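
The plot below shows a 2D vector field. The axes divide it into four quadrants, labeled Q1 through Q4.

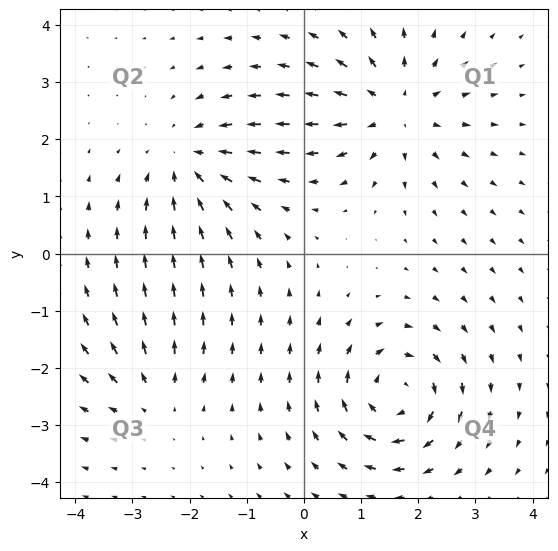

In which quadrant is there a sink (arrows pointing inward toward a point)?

The sink sits at approximately (-2.0, 1.6), which lies in quadrant Q2. The divergence there is about -4, negative as expected for a sink.

Q2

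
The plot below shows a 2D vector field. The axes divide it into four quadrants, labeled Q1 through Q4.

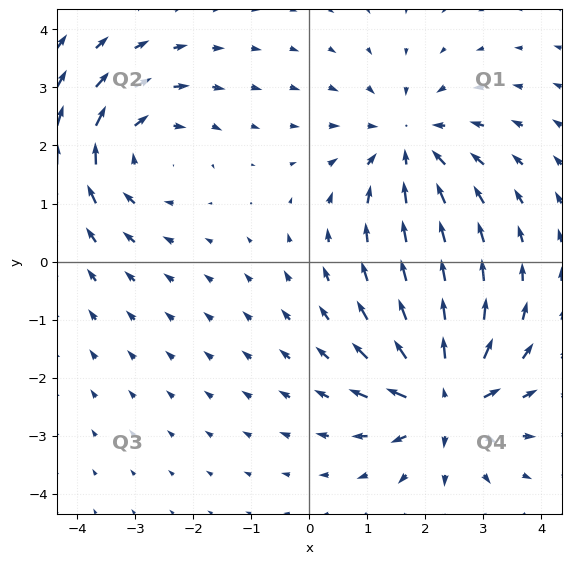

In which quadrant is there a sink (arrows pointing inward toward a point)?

Q1

The sink sits at approximately (1.7, 2.0), which lies in quadrant Q1. The divergence there is about -3, negative as expected for a sink.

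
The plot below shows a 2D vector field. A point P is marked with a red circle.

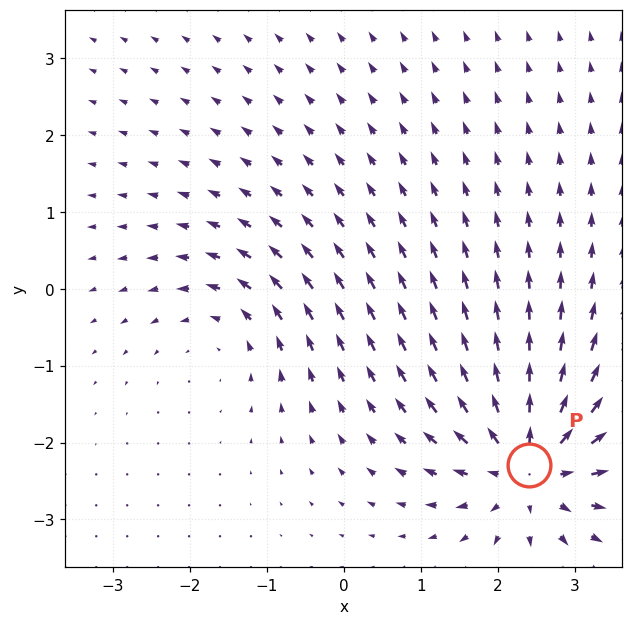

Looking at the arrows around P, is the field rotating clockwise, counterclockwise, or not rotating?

Near P at (2.4, -2.3) the arrows show no circulation. The curl there is ≈0.

not rotating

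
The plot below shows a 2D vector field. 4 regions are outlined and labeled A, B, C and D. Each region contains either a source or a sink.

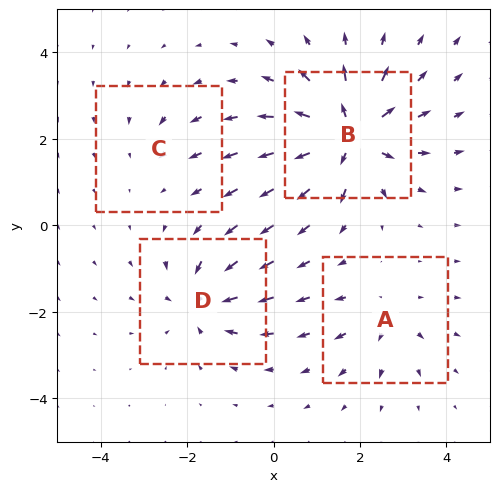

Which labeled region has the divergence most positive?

B

Divergence at each region's feature centre — A: about +3, B: about +8, C: about -2, D: about -5. Region B is most positive.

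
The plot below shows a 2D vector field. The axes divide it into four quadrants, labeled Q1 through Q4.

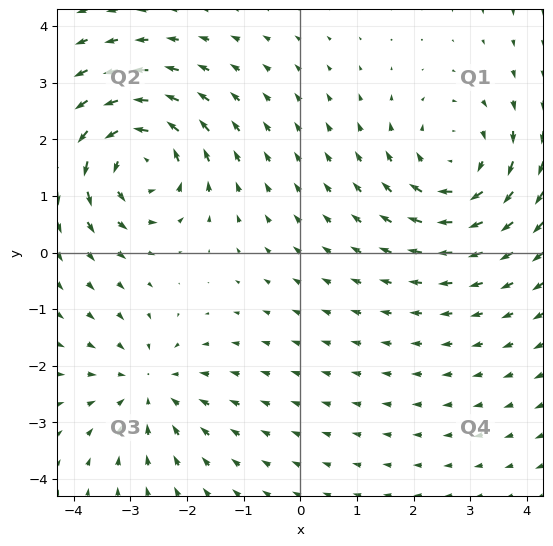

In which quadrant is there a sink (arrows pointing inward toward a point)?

Q3

The sink sits at approximately (-2.7, -2.4), which lies in quadrant Q3. The divergence there is about -3, negative as expected for a sink.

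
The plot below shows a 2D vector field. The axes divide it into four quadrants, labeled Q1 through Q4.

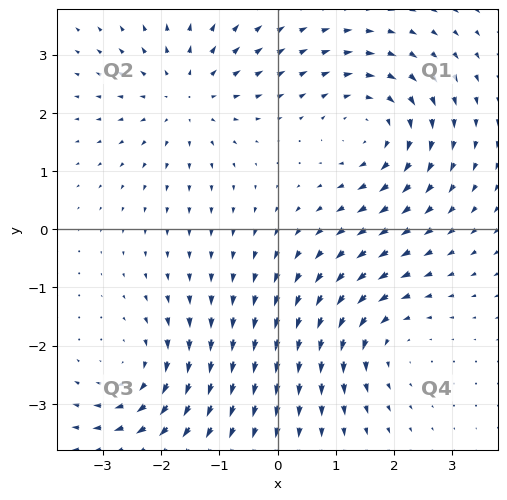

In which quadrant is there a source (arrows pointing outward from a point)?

Q2

The source sits at approximately (-1.6, 2.3), which lies in quadrant Q2. The divergence there is about +4, positive as expected for a source.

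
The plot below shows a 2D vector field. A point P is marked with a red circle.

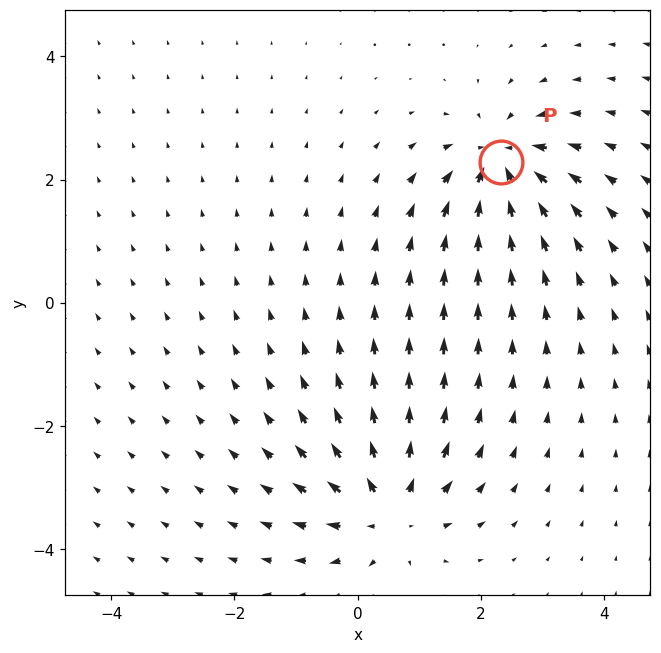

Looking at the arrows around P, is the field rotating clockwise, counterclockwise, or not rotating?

Near P at (2.3, 2.3) the arrows show no circulation. The curl there is ≈0.

not rotating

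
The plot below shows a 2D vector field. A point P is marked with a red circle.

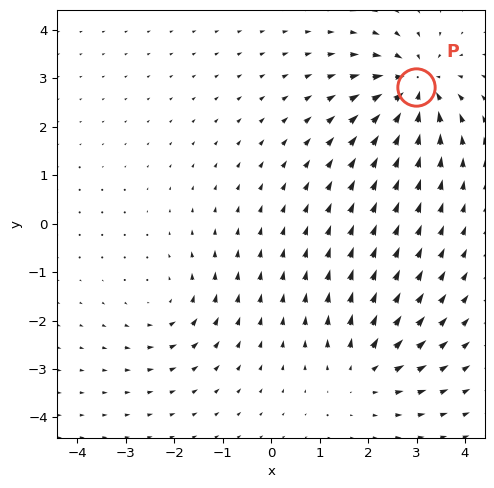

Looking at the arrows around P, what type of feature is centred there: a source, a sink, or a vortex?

sink

At P (3.0, 2.8) the arrows converge inward. Divergence about -6, curl ≈0 — negative divergence with near-zero curl is a sink.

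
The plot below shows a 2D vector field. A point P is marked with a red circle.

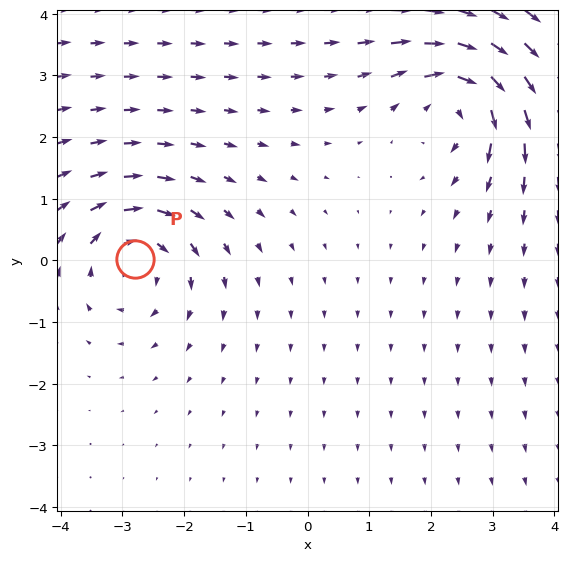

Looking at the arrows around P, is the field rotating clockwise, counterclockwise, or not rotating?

Near P at (-2.8, 0.0) the arrows circulate clockwise. The curl (z-component) there is about -4; negative curl means clockwise rotation.

clockwise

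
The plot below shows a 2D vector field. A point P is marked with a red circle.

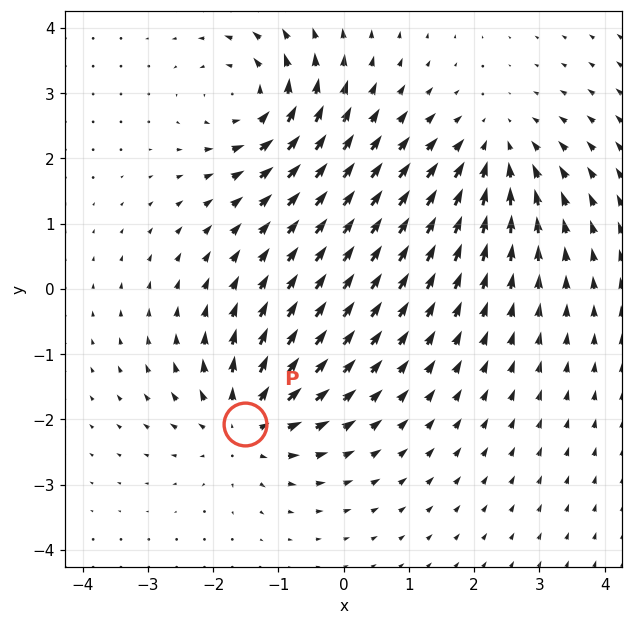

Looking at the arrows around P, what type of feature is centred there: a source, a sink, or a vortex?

source

At P (-1.5, -2.1) the arrows spread outward. Divergence about +6, curl ≈0 — positive divergence with near-zero curl is a source.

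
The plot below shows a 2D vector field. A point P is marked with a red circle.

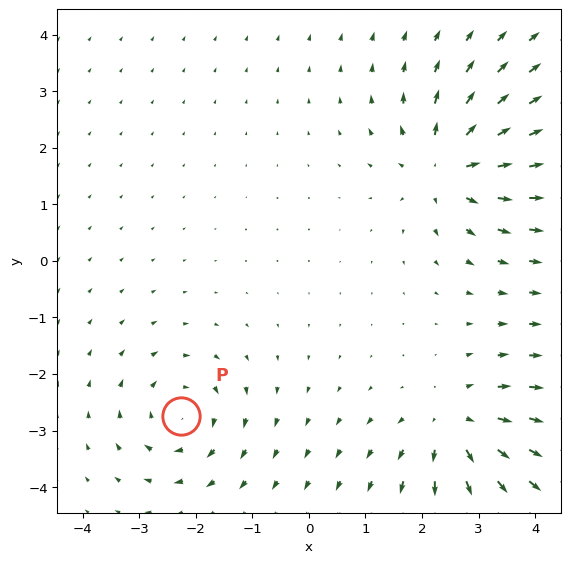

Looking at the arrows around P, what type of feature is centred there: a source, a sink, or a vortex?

At P (-2.3, -2.7) the arrows circulate clockwise. Divergence ≈0, curl about -4 — near-zero divergence with nonzero curl is a vortex.

vortex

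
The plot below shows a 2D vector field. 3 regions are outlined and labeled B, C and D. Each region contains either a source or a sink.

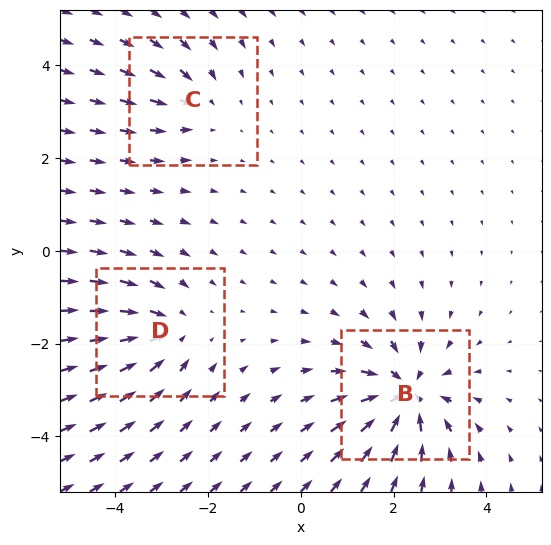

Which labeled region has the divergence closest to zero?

C

Divergence at each region's feature centre — B: about -6, C: about -2, D: about -4. Region C is closest to zero.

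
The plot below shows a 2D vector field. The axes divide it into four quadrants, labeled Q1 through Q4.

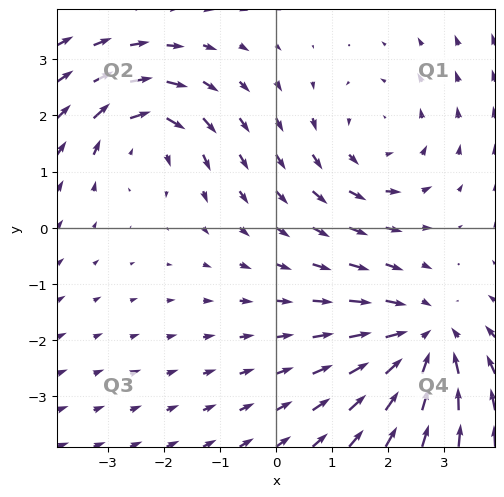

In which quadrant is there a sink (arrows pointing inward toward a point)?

Q4

The sink sits at approximately (2.6, -2.0), which lies in quadrant Q4. The divergence there is about -3, negative as expected for a sink.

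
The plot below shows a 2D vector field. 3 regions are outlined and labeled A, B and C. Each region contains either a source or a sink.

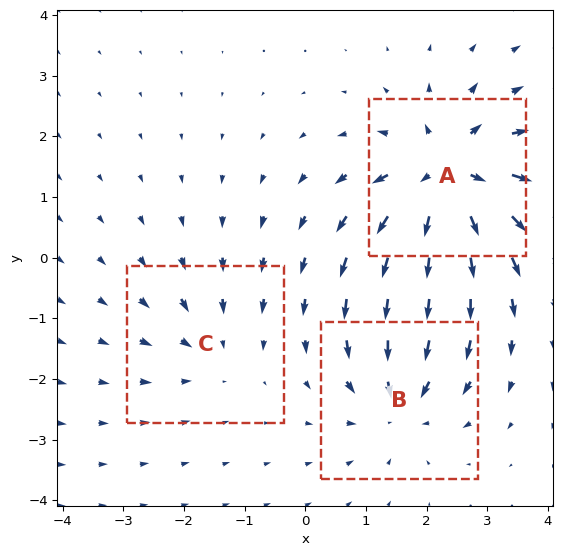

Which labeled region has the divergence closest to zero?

Divergence at each region's feature centre — A: about +6, B: about -4, C: about -2. Region C is closest to zero.

C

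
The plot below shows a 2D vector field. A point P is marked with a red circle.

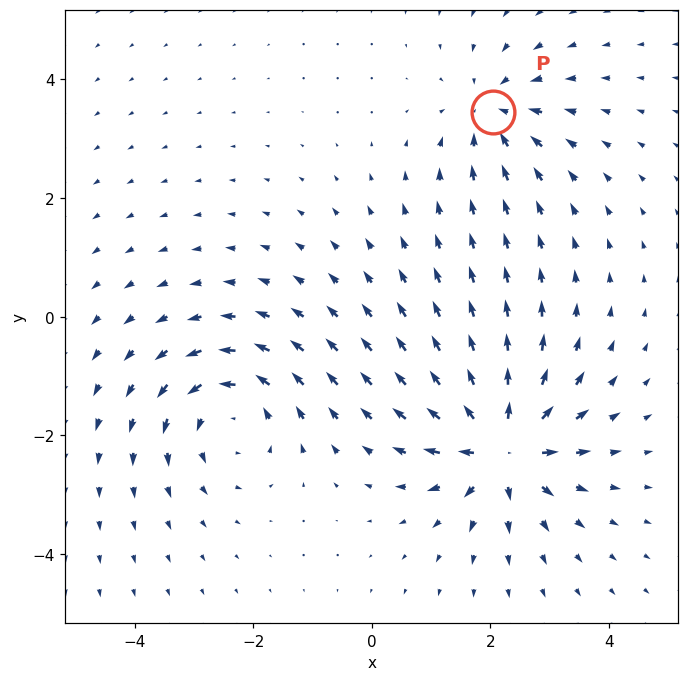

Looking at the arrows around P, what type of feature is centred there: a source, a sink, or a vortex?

At P (2.0, 3.4) the arrows converge inward. Divergence about -4, curl ≈0 — negative divergence with near-zero curl is a sink.

sink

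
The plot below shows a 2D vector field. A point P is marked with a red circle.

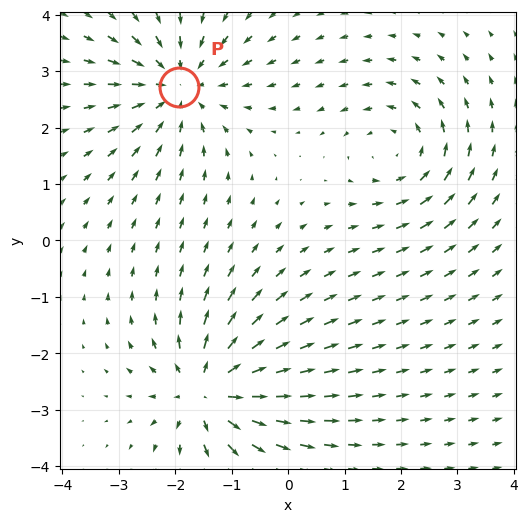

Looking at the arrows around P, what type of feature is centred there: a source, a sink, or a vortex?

sink

At P (-1.9, 2.7) the arrows converge inward. Divergence about -4, curl ≈0 — negative divergence with near-zero curl is a sink.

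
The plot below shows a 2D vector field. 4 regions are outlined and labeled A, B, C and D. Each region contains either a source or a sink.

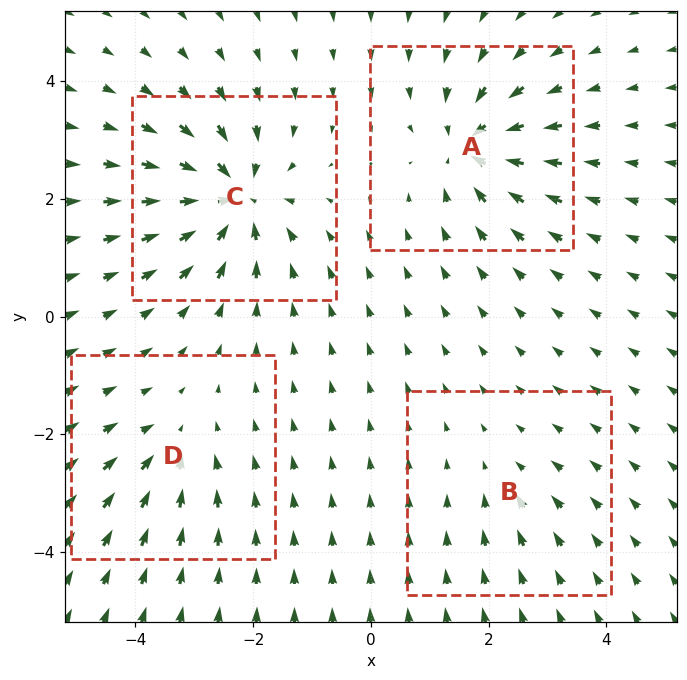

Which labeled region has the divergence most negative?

C

Divergence at each region's feature centre — A: about -6, B: about -2, C: about -8, D: about -4. Region C is most negative.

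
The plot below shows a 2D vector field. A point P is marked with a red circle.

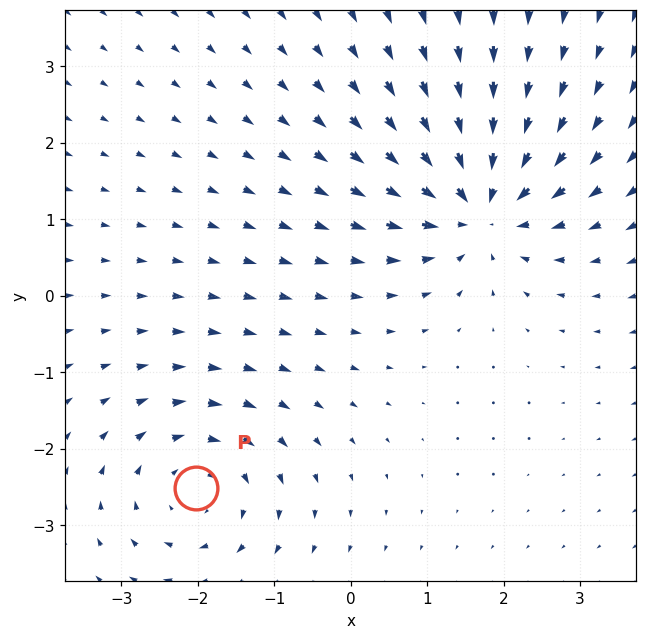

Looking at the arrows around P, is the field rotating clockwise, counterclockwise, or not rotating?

clockwise

Near P at (-2.0, -2.5) the arrows circulate clockwise. The curl (z-component) there is about -4; negative curl means clockwise rotation.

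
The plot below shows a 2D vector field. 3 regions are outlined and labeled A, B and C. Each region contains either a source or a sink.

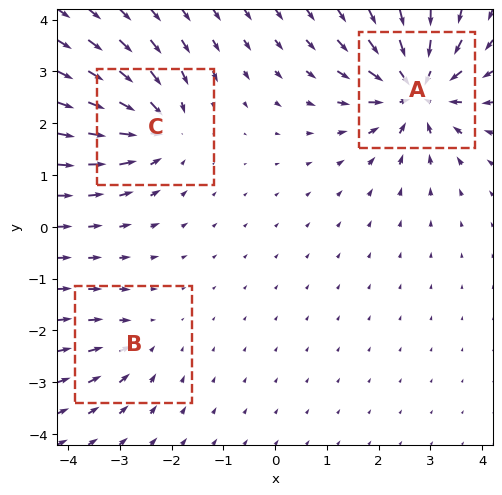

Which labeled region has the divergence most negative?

Divergence at each region's feature centre — A: about -6, B: about -2, C: about -4. Region A is most negative.

A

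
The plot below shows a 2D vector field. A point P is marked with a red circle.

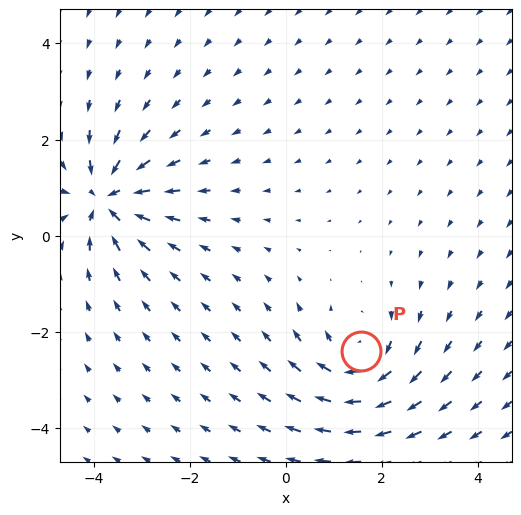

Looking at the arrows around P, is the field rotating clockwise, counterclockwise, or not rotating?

Near P at (1.6, -2.4) the arrows circulate clockwise. The curl (z-component) there is about -4; negative curl means clockwise rotation.

clockwise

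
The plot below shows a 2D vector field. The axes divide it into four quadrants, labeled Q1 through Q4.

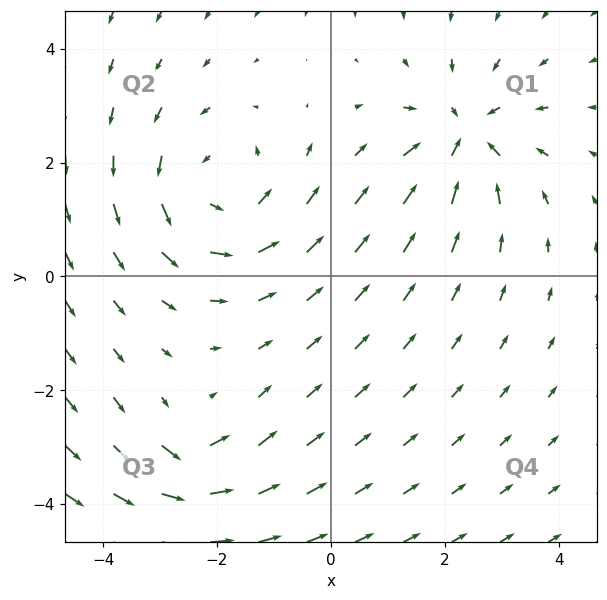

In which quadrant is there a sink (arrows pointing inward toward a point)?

Q1

The sink sits at approximately (2.4, 2.5), which lies in quadrant Q1. The divergence there is about -4, negative as expected for a sink.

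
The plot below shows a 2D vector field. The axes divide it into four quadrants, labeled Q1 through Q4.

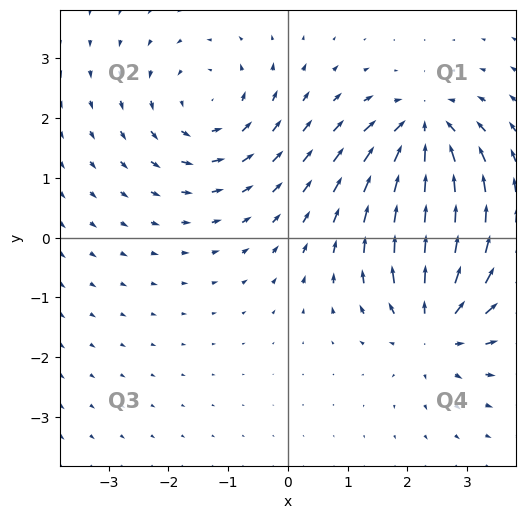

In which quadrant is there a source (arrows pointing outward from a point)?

Q4

The source sits at approximately (2.5, -1.5), which lies in quadrant Q4. The divergence there is about +5, positive as expected for a source.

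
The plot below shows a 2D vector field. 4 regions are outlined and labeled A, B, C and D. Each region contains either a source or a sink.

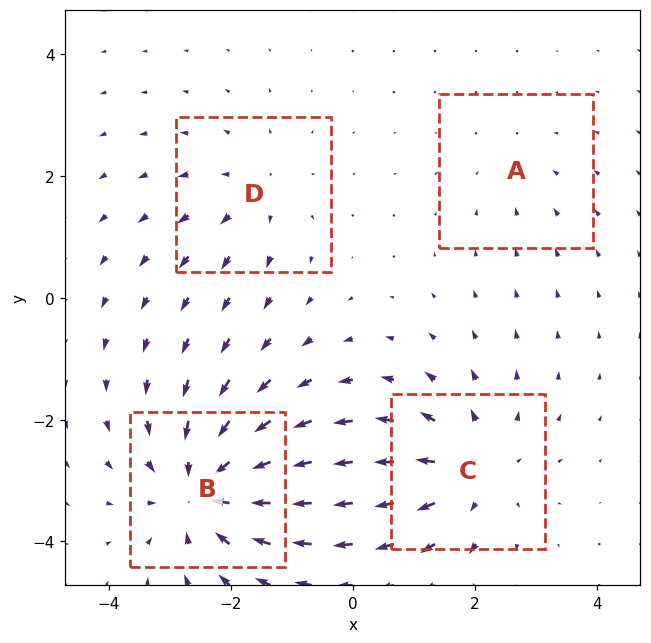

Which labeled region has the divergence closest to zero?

Divergence at each region's feature centre — A: about -2, B: about -6, C: about +4, D: about +3. Region A is closest to zero.

A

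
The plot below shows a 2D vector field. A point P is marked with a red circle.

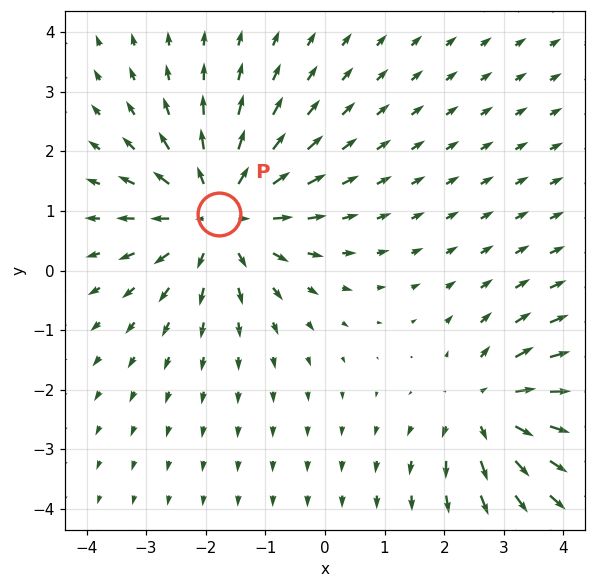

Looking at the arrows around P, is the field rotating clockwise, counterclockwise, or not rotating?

not rotating

Near P at (-1.8, 0.9) the arrows show no circulation. The curl there is ≈0.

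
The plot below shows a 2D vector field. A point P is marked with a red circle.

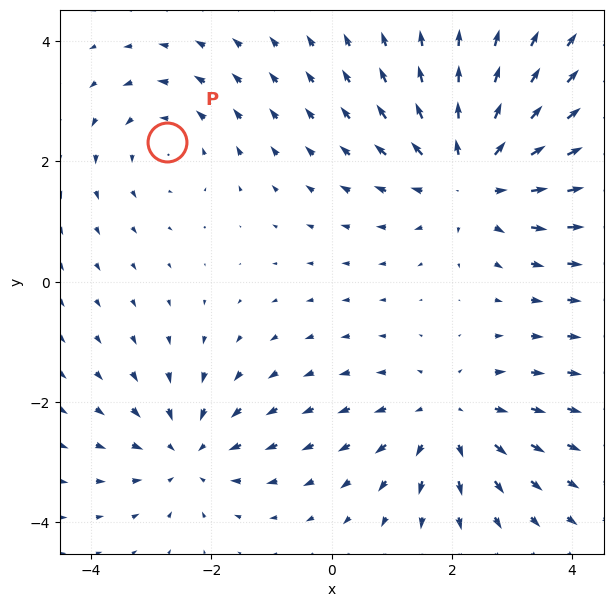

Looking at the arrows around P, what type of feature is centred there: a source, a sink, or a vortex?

vortex

At P (-2.7, 2.3) the arrows circulate counterclockwise. Divergence ≈0, curl about +2 — near-zero divergence with nonzero curl is a vortex.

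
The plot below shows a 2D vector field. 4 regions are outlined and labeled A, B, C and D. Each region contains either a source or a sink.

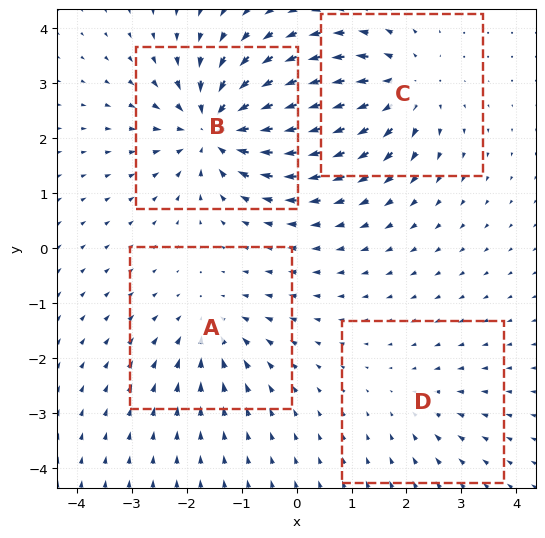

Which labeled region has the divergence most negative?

B

Divergence at each region's feature centre — A: about -4, B: about -7, C: about +5, D: about -2. Region B is most negative.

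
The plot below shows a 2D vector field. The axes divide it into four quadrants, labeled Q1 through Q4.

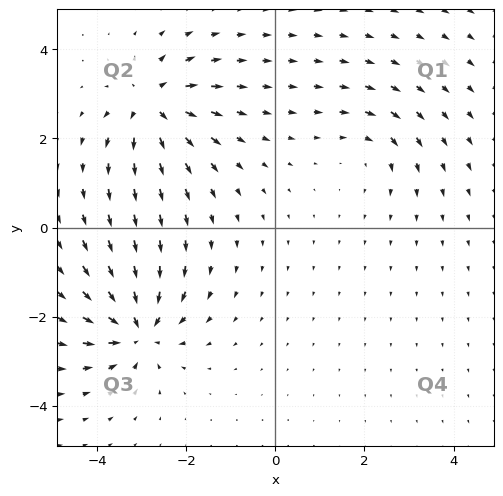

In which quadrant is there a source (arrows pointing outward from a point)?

Q2

The source sits at approximately (-2.8, 2.8), which lies in quadrant Q2. The divergence there is about +6, positive as expected for a source.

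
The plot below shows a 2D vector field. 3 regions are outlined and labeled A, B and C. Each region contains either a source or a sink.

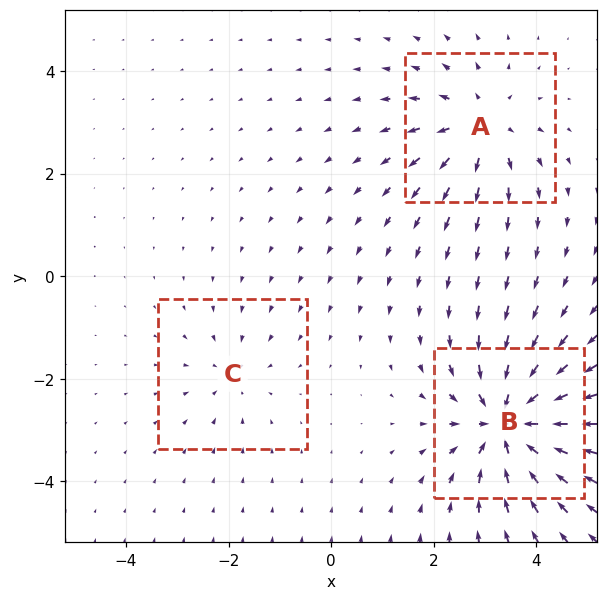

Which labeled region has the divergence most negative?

B

Divergence at each region's feature centre — A: about +4, B: about -6, C: about -2. Region B is most negative.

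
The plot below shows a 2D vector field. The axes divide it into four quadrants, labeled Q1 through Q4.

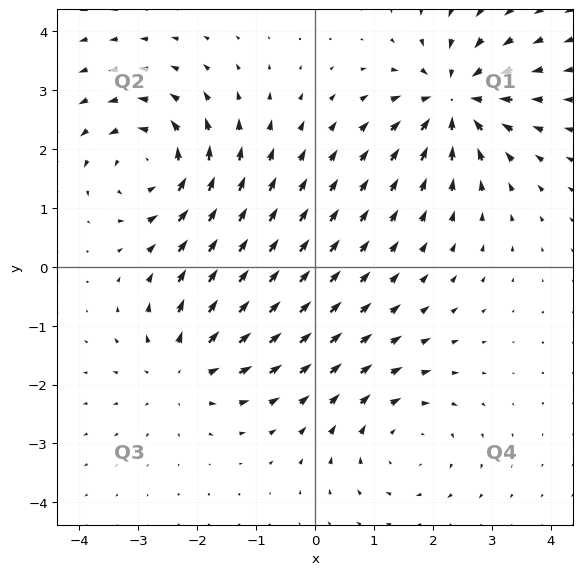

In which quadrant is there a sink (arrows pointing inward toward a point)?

The sink sits at approximately (2.4, 2.8), which lies in quadrant Q1. The divergence there is about -7, negative as expected for a sink.

Q1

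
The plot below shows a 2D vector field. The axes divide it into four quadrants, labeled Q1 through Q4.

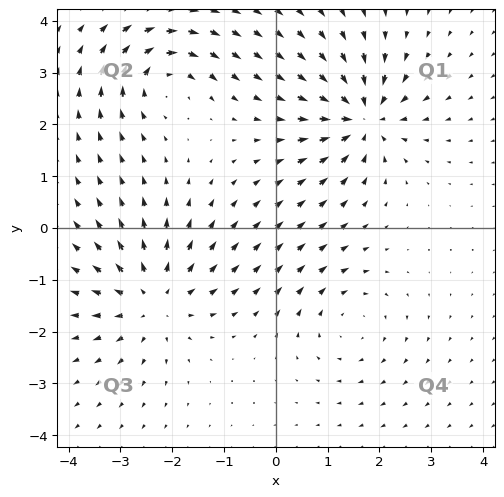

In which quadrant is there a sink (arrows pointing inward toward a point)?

The sink sits at approximately (1.7, 2.1), which lies in quadrant Q1. The divergence there is about -7, negative as expected for a sink.

Q1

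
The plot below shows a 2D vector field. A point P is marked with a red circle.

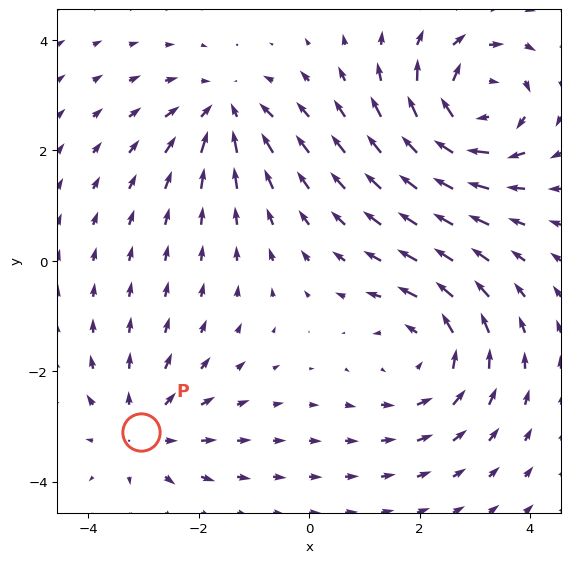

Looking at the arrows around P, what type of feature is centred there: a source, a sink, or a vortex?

source

At P (-3.0, -3.1) the arrows spread outward. Divergence about +3, curl ≈0 — positive divergence with near-zero curl is a source.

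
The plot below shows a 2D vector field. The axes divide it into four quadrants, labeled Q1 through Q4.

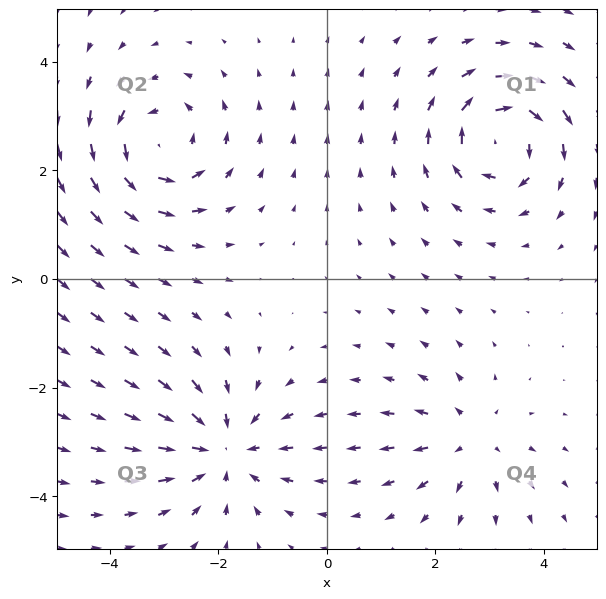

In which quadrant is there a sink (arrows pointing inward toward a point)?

Q3

The sink sits at approximately (-1.9, -3.2), which lies in quadrant Q3. The divergence there is about -4, negative as expected for a sink.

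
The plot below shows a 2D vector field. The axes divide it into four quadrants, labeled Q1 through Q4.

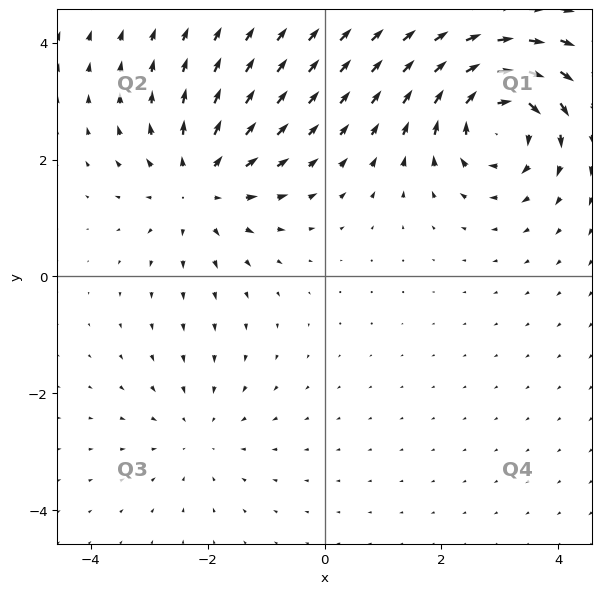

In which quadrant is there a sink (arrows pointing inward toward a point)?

Q3

The sink sits at approximately (-2.2, -2.7), which lies in quadrant Q3. The divergence there is about -2, negative as expected for a sink.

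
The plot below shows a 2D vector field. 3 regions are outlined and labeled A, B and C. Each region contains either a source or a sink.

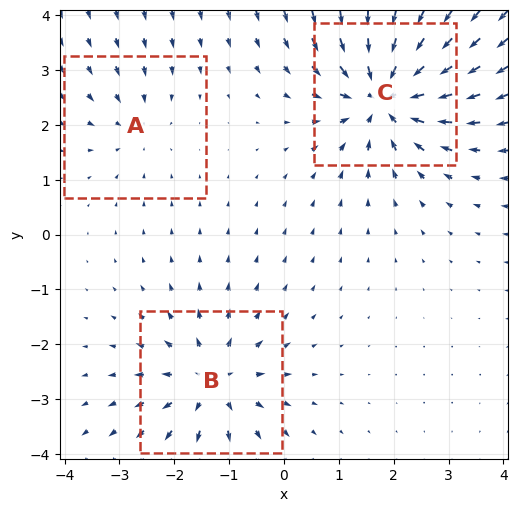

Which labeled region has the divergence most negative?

C

Divergence at each region's feature centre — A: about -2, B: about +4, C: about -6. Region C is most negative.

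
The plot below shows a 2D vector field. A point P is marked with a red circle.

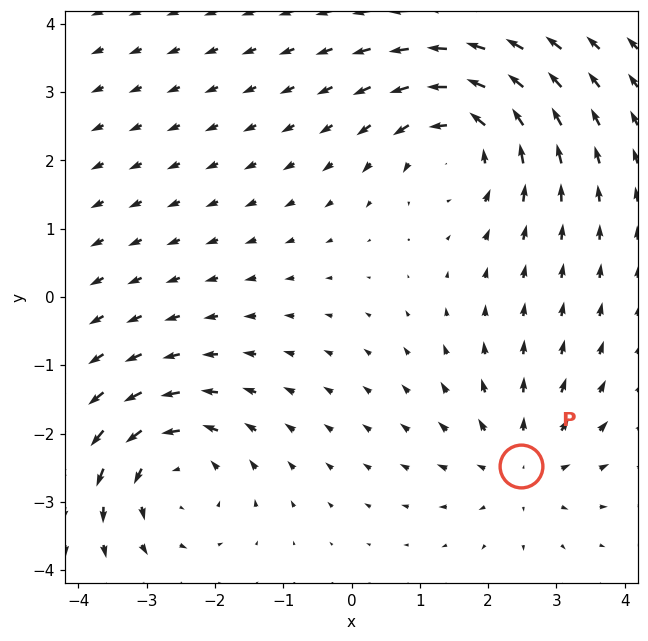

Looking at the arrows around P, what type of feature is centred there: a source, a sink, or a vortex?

At P (2.5, -2.5) the arrows spread outward. Divergence about +3, curl ≈0 — positive divergence with near-zero curl is a source.

source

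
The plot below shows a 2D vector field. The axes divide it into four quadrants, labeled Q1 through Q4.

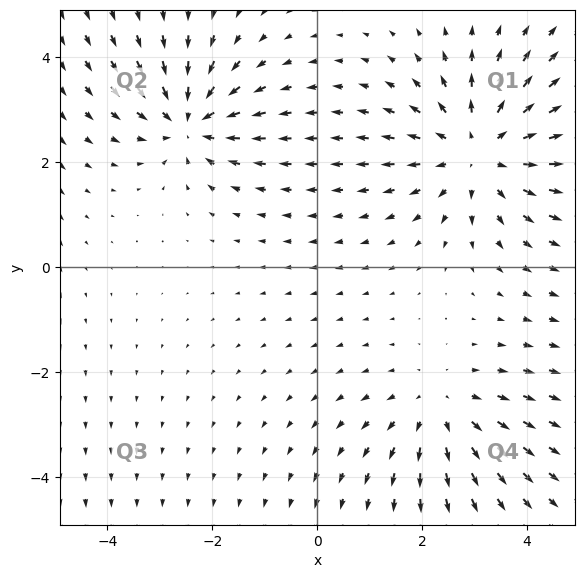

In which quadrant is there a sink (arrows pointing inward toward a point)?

The sink sits at approximately (-2.4, 2.8), which lies in quadrant Q2. The divergence there is about -5, negative as expected for a sink.

Q2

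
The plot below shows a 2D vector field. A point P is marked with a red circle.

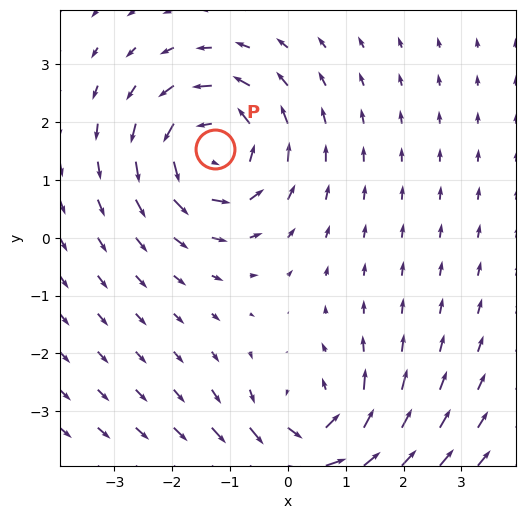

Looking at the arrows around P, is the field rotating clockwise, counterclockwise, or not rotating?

counterclockwise

Near P at (-1.3, 1.5) the arrows circulate counterclockwise. The curl (z-component) there is about +4; positive curl means counterclockwise rotation.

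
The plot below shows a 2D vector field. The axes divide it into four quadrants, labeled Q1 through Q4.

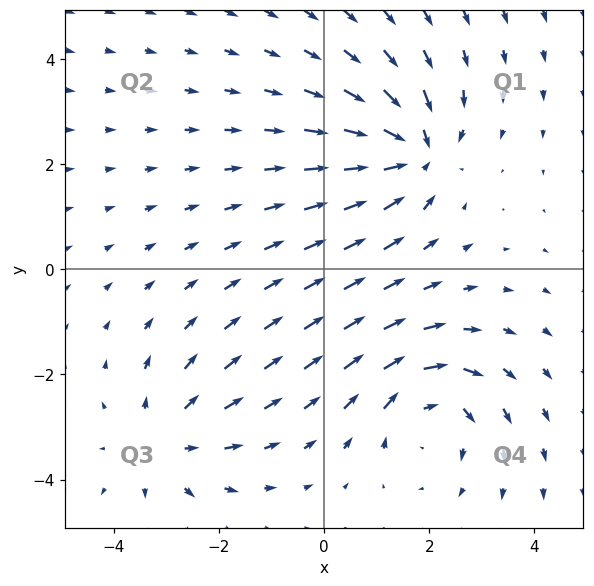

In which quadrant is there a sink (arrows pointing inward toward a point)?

Q1

The sink sits at approximately (1.7, 2.2), which lies in quadrant Q1. The divergence there is about -4, negative as expected for a sink.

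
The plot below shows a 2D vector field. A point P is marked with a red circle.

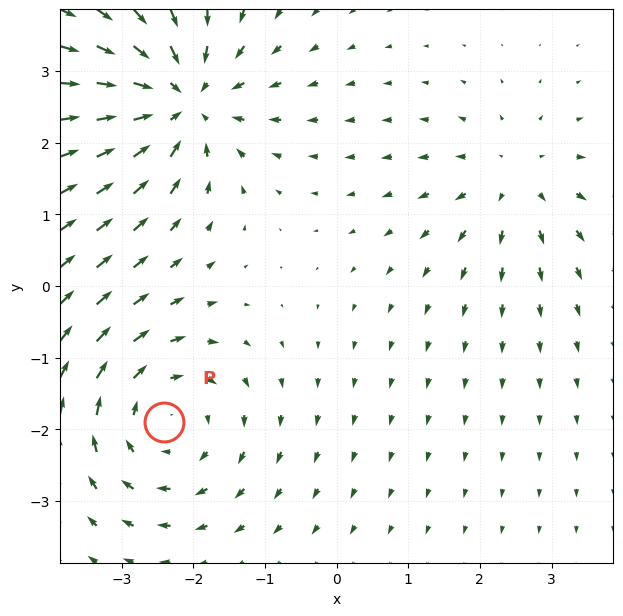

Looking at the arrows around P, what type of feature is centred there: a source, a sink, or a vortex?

vortex

At P (-2.4, -1.9) the arrows circulate clockwise. Divergence ≈0, curl about -4 — near-zero divergence with nonzero curl is a vortex.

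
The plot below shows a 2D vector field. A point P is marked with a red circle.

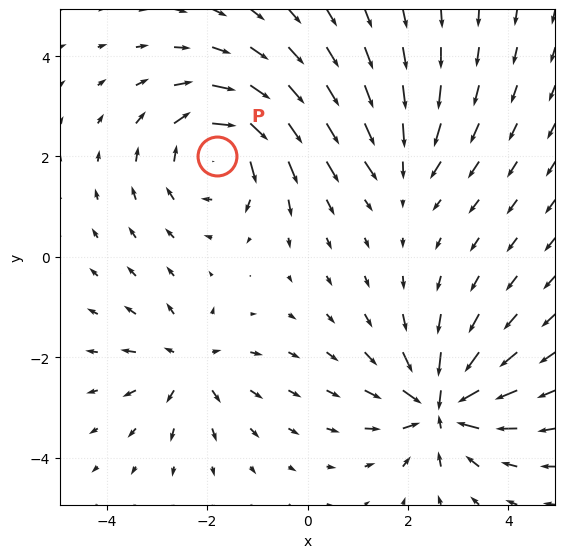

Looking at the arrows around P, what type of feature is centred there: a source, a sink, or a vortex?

vortex

At P (-1.8, 2.0) the arrows circulate clockwise. Divergence ≈0, curl about -5 — near-zero divergence with nonzero curl is a vortex.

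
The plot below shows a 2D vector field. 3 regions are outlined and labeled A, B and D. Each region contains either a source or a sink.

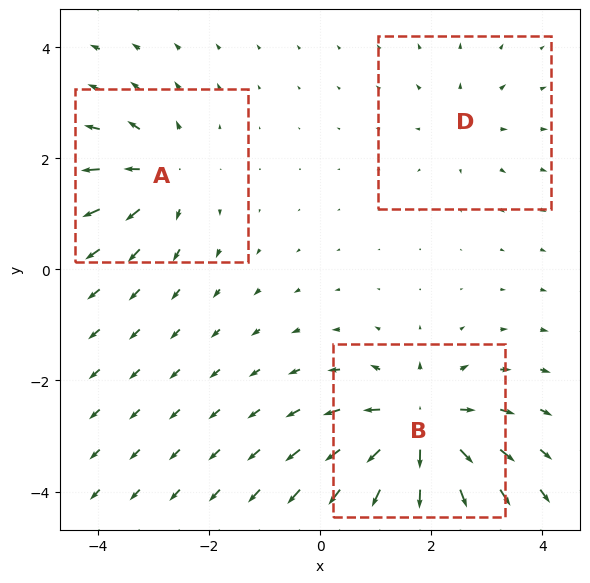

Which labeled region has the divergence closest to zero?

Divergence at each region's feature centre — A: about +4, B: about +6, D: about +2. Region D is closest to zero.

D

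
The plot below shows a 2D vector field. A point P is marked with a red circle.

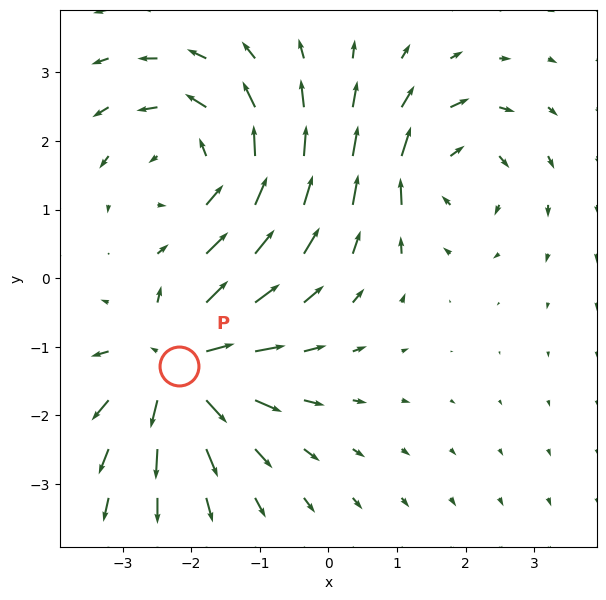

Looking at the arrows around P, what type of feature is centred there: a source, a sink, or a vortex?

source

At P (-2.2, -1.3) the arrows spread outward. Divergence about +6, curl ≈0 — positive divergence with near-zero curl is a source.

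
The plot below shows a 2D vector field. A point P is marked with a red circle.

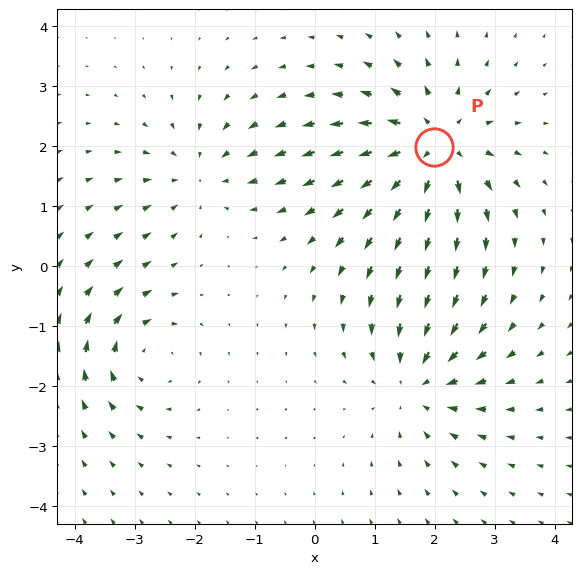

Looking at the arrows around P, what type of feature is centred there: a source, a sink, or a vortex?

source

At P (2.0, 2.0) the arrows spread outward. Divergence about +5, curl ≈0 — positive divergence with near-zero curl is a source.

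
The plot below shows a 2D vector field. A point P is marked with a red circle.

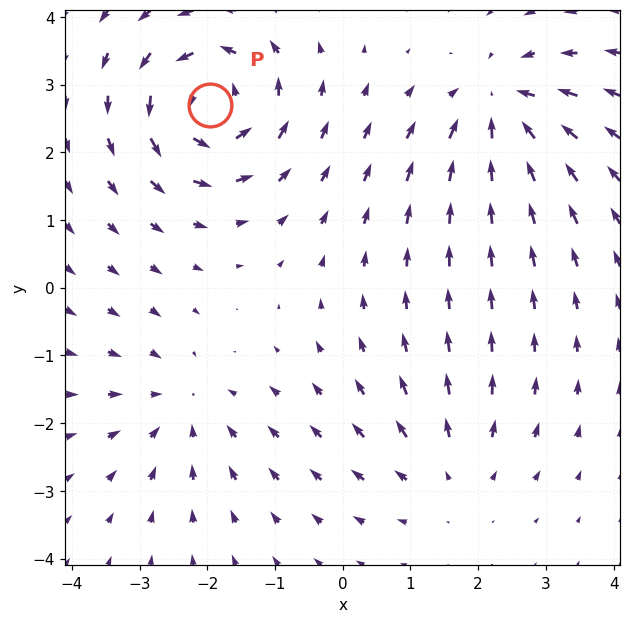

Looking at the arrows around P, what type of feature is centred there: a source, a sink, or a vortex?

At P (-2.0, 2.7) the arrows circulate counterclockwise. Divergence ≈0, curl about +6 — near-zero divergence with nonzero curl is a vortex.

vortex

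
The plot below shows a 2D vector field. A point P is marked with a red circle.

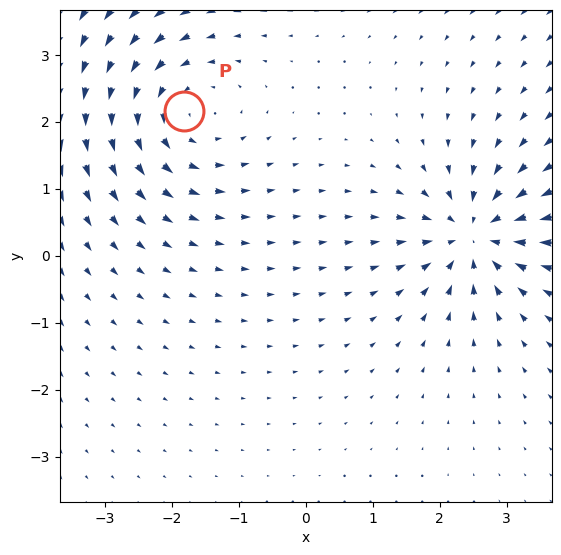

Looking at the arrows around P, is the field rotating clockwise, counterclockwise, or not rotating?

Near P at (-1.8, 2.2) the arrows circulate counterclockwise. The curl (z-component) there is about +4; positive curl means counterclockwise rotation.

counterclockwise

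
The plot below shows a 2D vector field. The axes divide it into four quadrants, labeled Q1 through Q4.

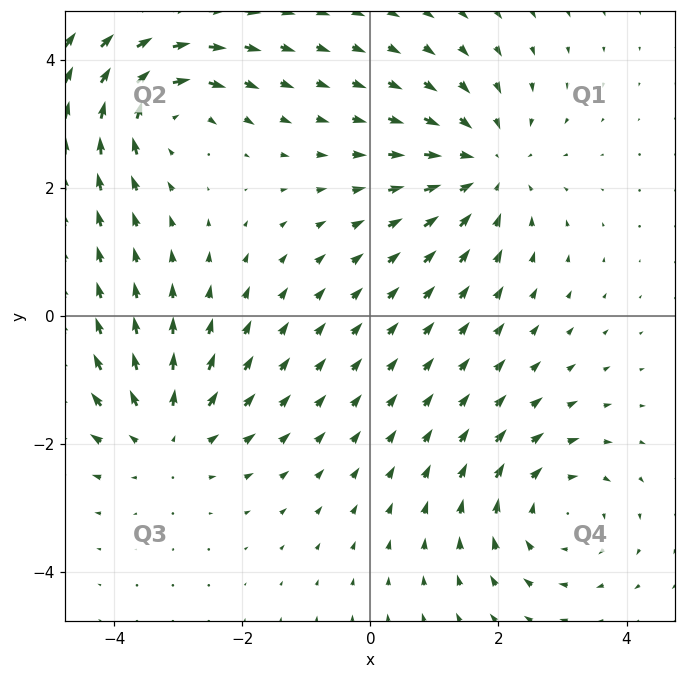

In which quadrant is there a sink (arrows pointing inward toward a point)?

The sink sits at approximately (1.8, 2.3), which lies in quadrant Q1. The divergence there is about -4, negative as expected for a sink.

Q1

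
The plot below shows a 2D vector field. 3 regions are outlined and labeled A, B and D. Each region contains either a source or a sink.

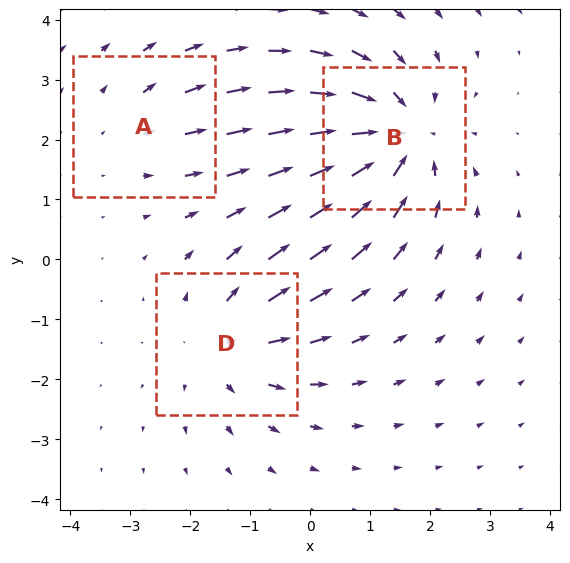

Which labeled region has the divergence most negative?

B

Divergence at each region's feature centre — A: about +2, B: about -5, D: about +3. Region B is most negative.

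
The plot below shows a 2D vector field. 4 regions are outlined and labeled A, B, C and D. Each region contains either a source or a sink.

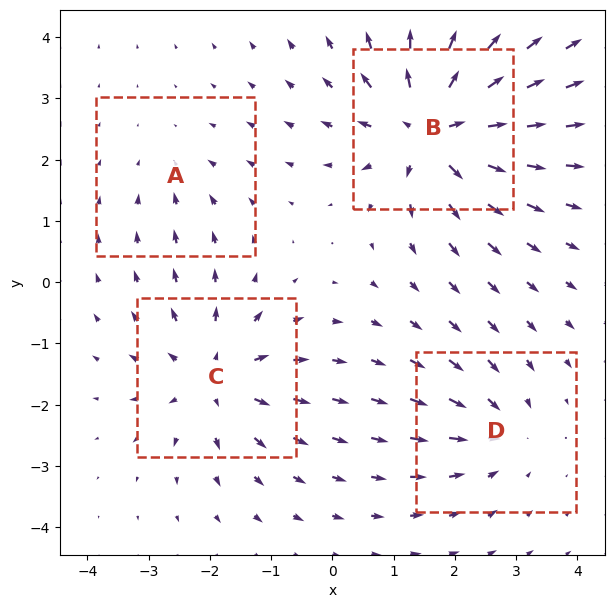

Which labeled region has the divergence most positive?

Divergence at each region's feature centre — A: about -2, B: about +8, C: about +5, D: about -4. Region B is most positive.

B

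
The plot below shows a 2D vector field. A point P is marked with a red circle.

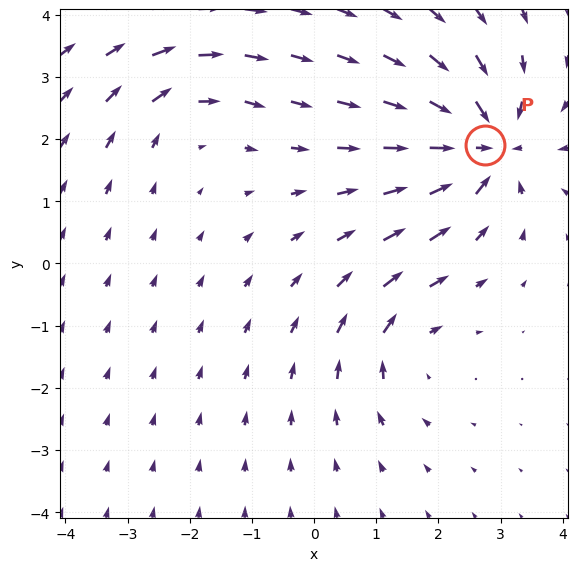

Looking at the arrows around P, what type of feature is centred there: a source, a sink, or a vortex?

sink

At P (2.7, 1.9) the arrows converge inward. Divergence about -6, curl ≈0 — negative divergence with near-zero curl is a sink.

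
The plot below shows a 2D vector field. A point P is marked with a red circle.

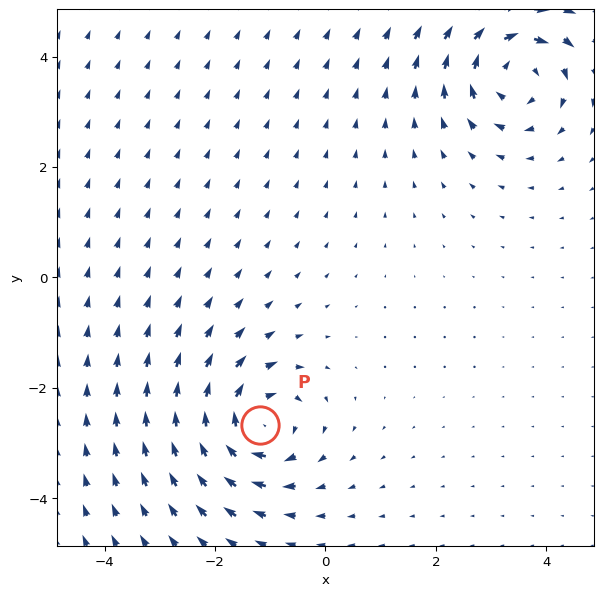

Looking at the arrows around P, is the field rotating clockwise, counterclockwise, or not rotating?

clockwise

Near P at (-1.2, -2.7) the arrows circulate clockwise. The curl (z-component) there is about -5; negative curl means clockwise rotation.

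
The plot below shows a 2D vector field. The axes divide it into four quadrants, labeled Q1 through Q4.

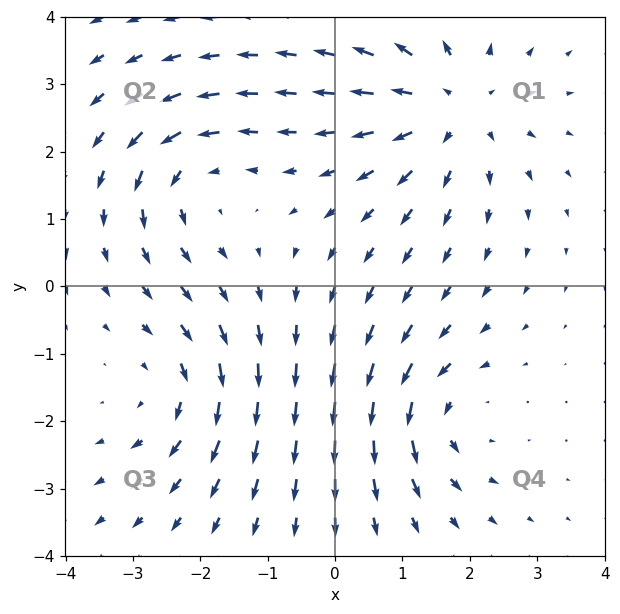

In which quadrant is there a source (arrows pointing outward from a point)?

Q1

The source sits at approximately (1.7, 2.7), which lies in quadrant Q1. The divergence there is about +4, positive as expected for a source.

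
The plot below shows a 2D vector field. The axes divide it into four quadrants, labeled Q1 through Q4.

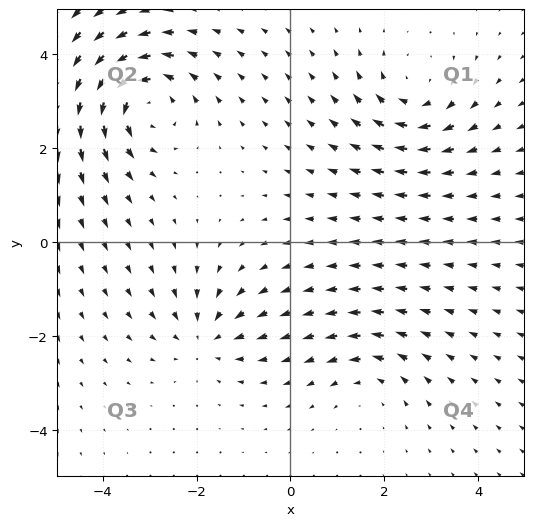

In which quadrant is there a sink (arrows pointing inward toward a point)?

The sink sits at approximately (-1.8, -2.0), which lies in quadrant Q3. The divergence there is about -4, negative as expected for a sink.

Q3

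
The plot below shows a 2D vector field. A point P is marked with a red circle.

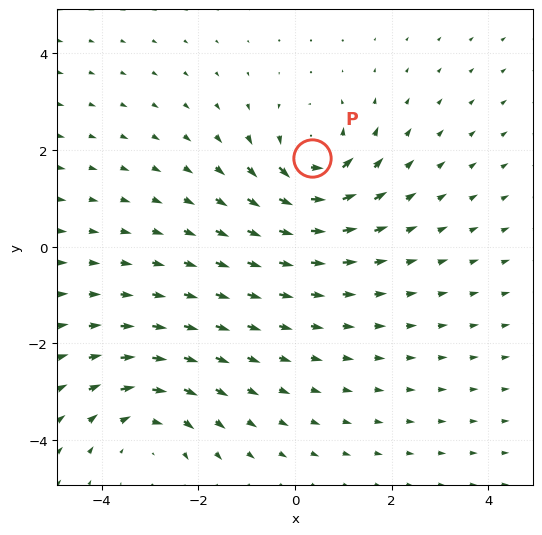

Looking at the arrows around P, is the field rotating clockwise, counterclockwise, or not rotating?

counterclockwise

Near P at (0.4, 1.8) the arrows circulate counterclockwise. The curl (z-component) there is about +4; positive curl means counterclockwise rotation.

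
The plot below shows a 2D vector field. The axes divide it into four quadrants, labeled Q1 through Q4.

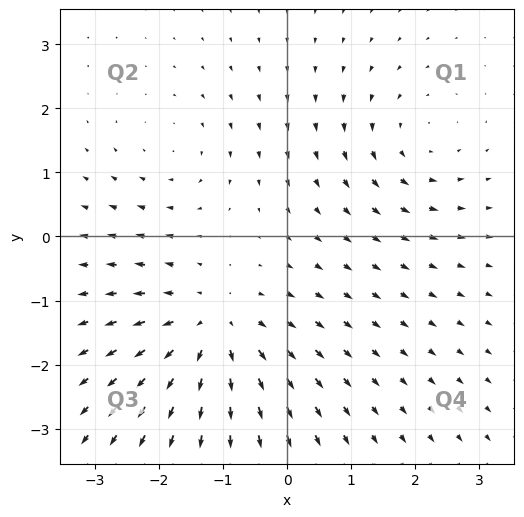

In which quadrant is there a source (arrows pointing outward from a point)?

Q3

The source sits at approximately (-1.2, -1.5), which lies in quadrant Q3. The divergence there is about +4, positive as expected for a source.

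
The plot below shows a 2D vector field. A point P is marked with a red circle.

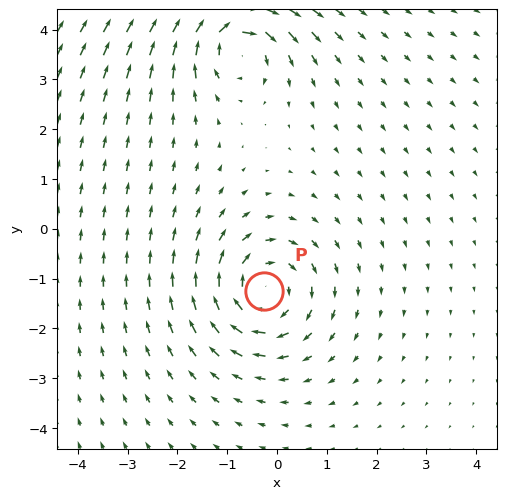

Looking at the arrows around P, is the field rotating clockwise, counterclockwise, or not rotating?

Near P at (-0.3, -1.3) the arrows circulate clockwise. The curl (z-component) there is about -4; negative curl means clockwise rotation.

clockwise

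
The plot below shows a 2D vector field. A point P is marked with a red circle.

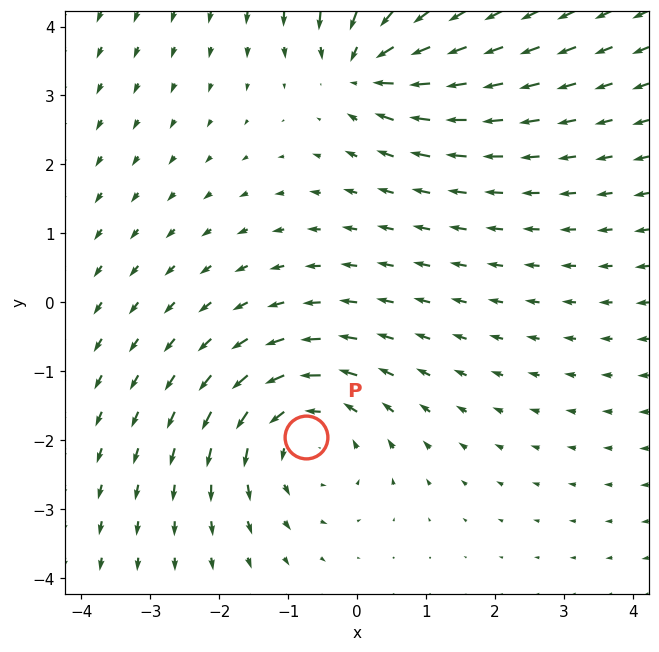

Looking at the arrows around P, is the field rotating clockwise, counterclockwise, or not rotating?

counterclockwise

Near P at (-0.7, -2.0) the arrows circulate counterclockwise. The curl (z-component) there is about +3; positive curl means counterclockwise rotation.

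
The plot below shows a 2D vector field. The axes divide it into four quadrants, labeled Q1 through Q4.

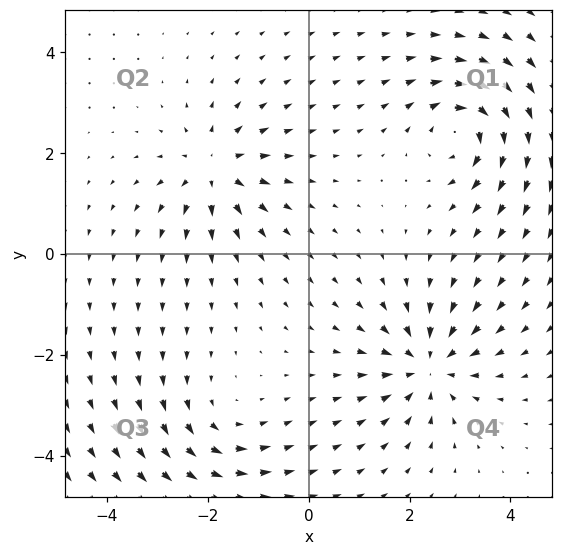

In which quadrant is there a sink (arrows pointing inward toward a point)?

Q4

The sink sits at approximately (2.4, -2.2), which lies in quadrant Q4. The divergence there is about -5, negative as expected for a sink.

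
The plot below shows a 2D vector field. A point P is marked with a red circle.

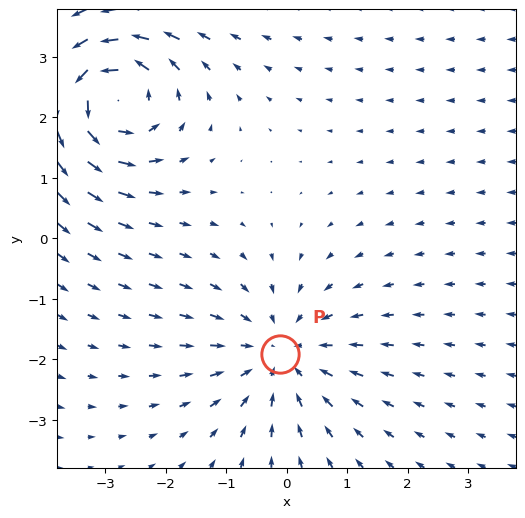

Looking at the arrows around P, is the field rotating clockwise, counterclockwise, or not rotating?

not rotating

Near P at (-0.1, -1.9) the arrows show no circulation. The curl there is ≈0.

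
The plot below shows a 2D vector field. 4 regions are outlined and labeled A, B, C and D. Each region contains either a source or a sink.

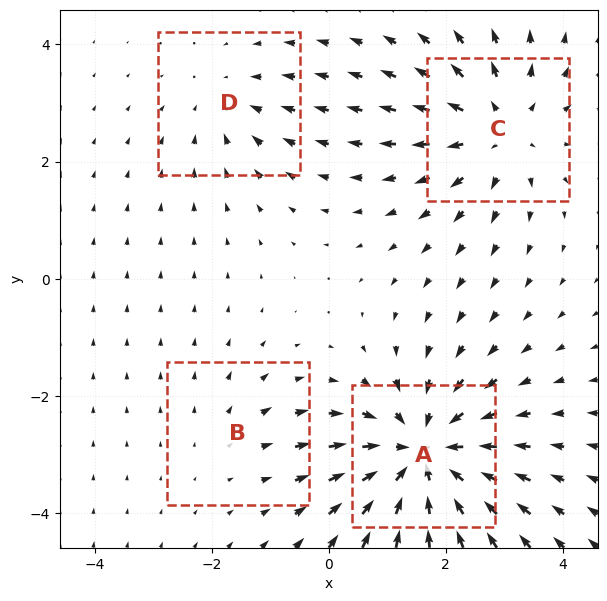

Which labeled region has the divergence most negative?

Divergence at each region's feature centre — A: about -6, B: about +2, C: about +4, D: about -3. Region A is most negative.

A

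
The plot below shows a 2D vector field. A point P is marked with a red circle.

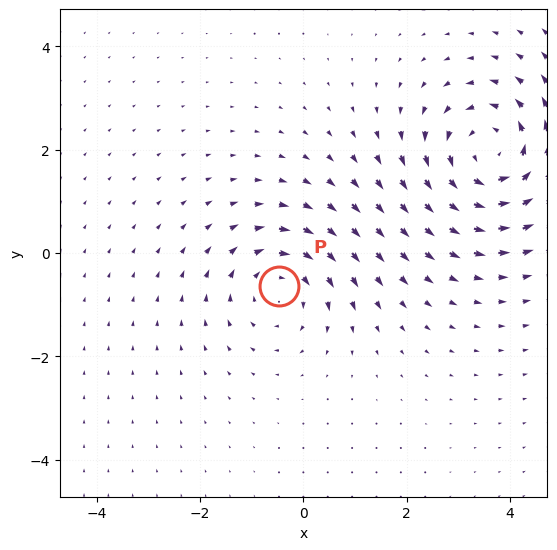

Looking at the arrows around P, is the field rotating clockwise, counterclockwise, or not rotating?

Near P at (-0.5, -0.6) the arrows circulate clockwise. The curl (z-component) there is about -3; negative curl means clockwise rotation.

clockwise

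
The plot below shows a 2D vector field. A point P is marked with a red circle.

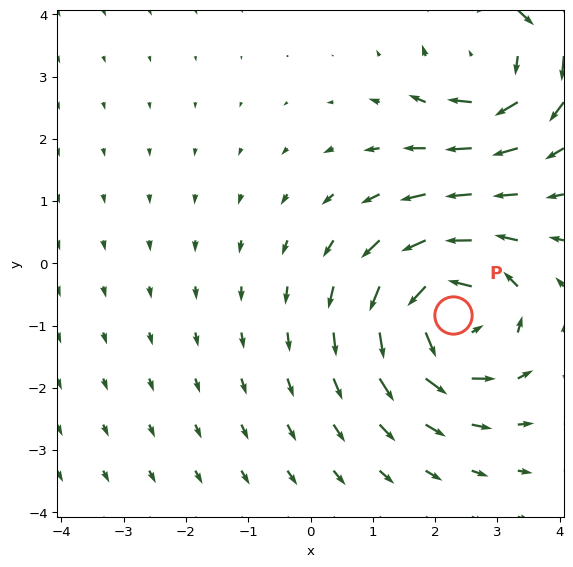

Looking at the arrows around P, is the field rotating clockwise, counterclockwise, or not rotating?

Near P at (2.3, -0.8) the arrows circulate counterclockwise. The curl (z-component) there is about +5; positive curl means counterclockwise rotation.

counterclockwise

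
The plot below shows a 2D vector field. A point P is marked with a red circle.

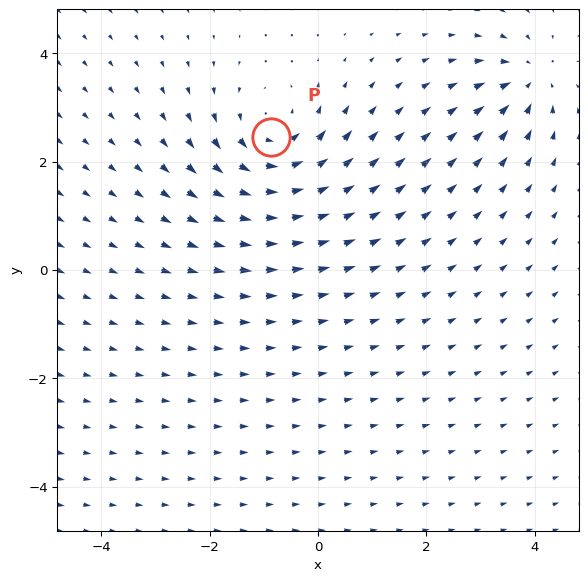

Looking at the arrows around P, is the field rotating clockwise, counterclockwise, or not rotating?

Near P at (-0.9, 2.5) the arrows circulate counterclockwise. The curl (z-component) there is about +5; positive curl means counterclockwise rotation.

counterclockwise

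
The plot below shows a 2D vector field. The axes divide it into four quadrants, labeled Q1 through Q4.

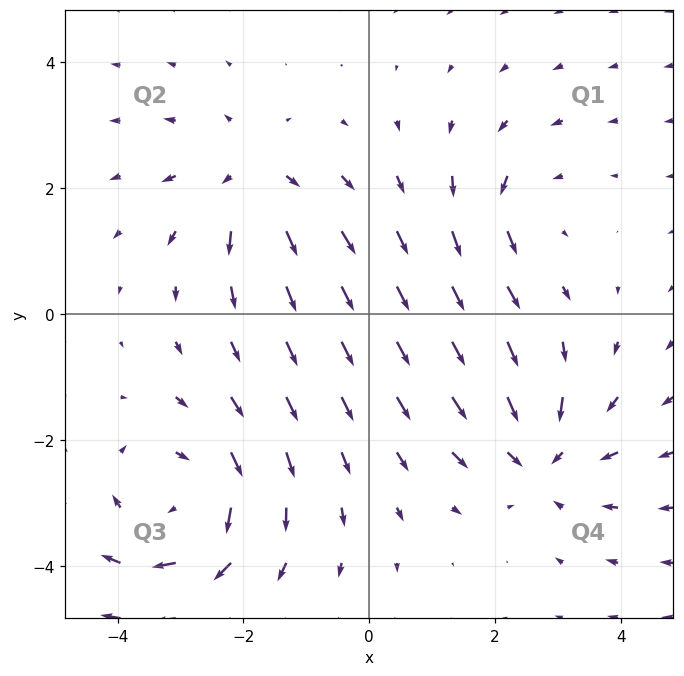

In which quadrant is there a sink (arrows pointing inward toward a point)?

Q4

The sink sits at approximately (2.7, -2.3), which lies in quadrant Q4. The divergence there is about -4, negative as expected for a sink.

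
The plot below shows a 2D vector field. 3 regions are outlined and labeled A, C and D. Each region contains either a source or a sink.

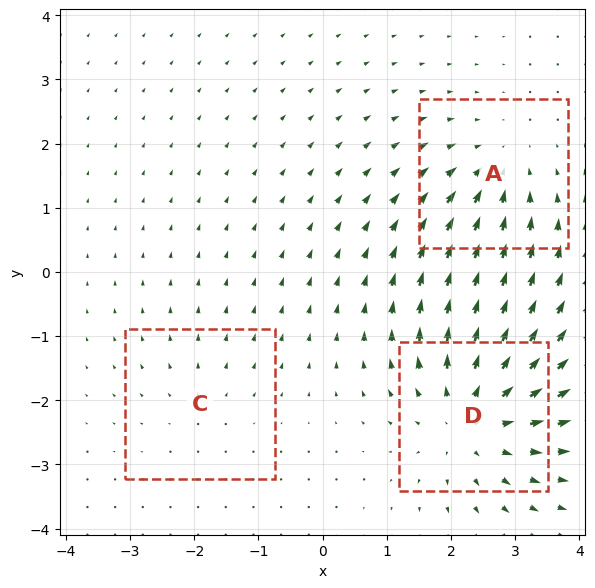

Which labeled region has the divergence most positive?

D

Divergence at each region's feature centre — A: about -3, C: about +2, D: about +5. Region D is most positive.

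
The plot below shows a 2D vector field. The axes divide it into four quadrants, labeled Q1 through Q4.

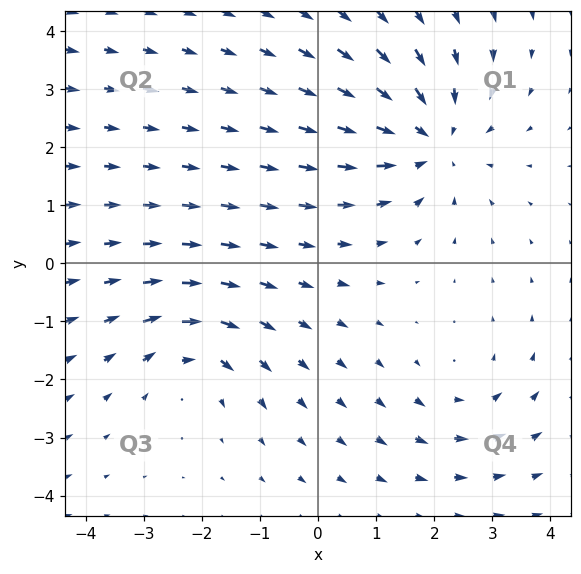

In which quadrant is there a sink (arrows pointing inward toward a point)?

Q1

The sink sits at approximately (1.9, 2.1), which lies in quadrant Q1. The divergence there is about -4, negative as expected for a sink.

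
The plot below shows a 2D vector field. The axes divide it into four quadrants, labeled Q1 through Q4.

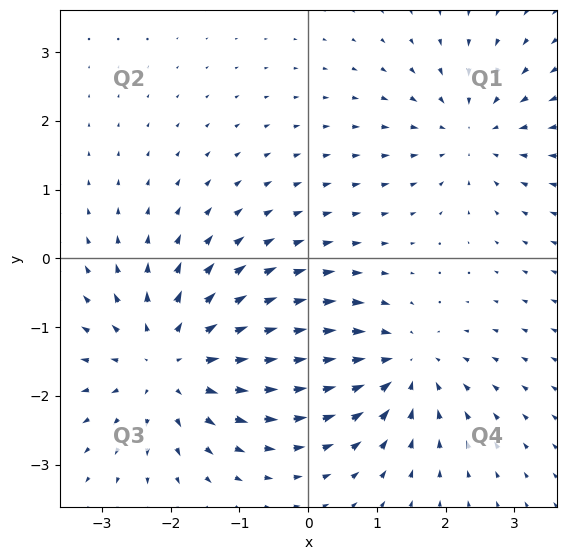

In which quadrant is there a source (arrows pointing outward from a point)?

The source sits at approximately (-2.0, -1.5), which lies in quadrant Q3. The divergence there is about +4, positive as expected for a source.

Q3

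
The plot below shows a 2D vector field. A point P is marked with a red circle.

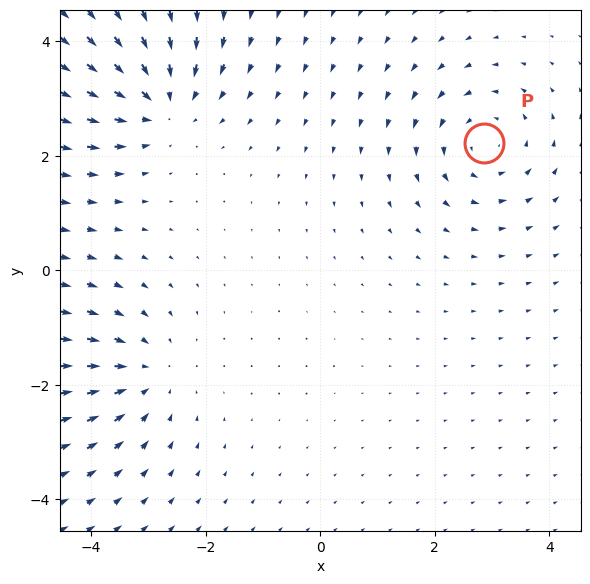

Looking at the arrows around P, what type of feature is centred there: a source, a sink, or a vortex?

vortex

At P (2.9, 2.2) the arrows circulate counterclockwise. Divergence ≈0, curl about +4 — near-zero divergence with nonzero curl is a vortex.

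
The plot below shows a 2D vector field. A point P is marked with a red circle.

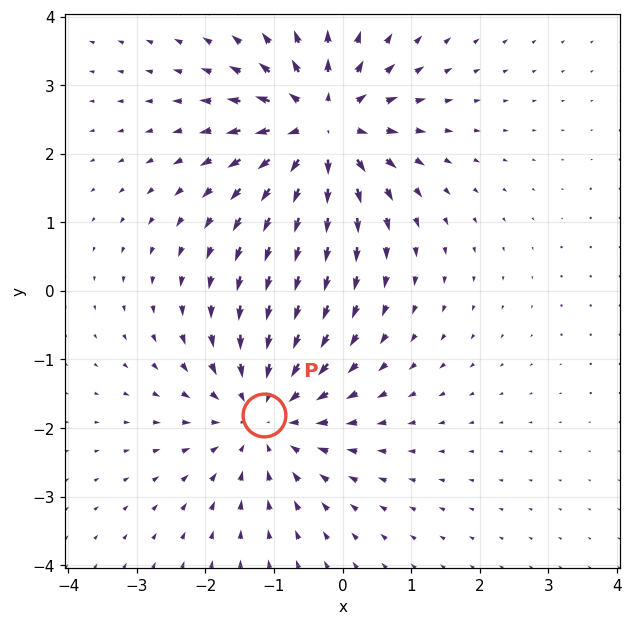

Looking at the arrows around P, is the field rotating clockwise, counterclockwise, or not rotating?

Near P at (-1.1, -1.8) the arrows show no circulation. The curl there is ≈0.

not rotating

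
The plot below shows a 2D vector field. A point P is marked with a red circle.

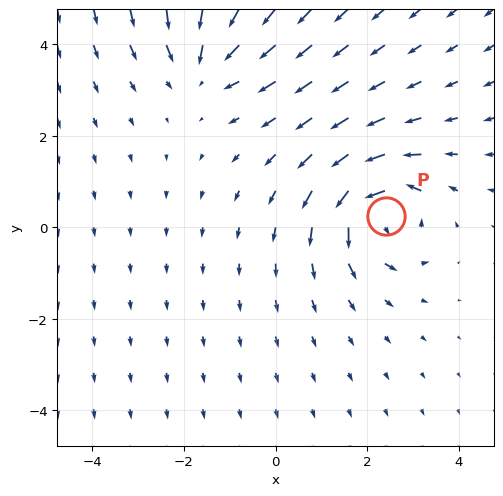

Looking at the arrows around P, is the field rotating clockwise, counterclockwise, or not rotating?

Near P at (2.4, 0.3) the arrows circulate counterclockwise. The curl (z-component) there is about +5; positive curl means counterclockwise rotation.

counterclockwise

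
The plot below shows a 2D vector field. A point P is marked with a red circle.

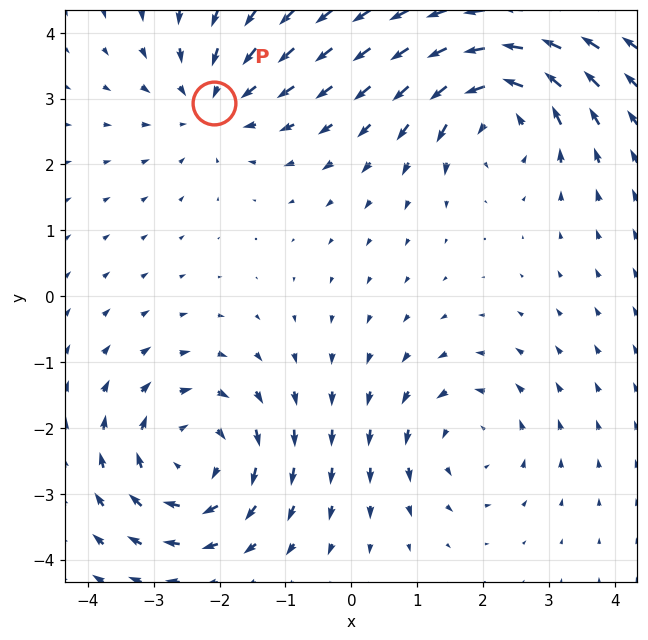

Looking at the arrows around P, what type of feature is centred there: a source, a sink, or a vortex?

sink

At P (-2.1, 2.9) the arrows converge inward. Divergence about -3, curl ≈0 — negative divergence with near-zero curl is a sink.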